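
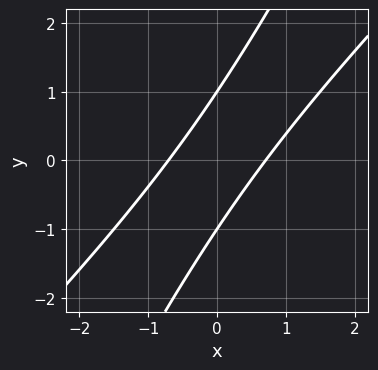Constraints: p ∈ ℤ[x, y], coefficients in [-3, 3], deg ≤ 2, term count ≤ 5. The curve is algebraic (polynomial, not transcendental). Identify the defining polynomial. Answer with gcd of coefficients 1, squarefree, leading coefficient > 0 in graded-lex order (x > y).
2*x^2 - 3*x*y + y^2 - 1

First, degree: a generic line meets the curve in up to 2 points, so deg p = 2.
Next, from the visible intercepts: the y-axis gridline crossings are at y ∈ {-1, 1}.
Finally, the integer polynomial consistent with all of this is the stated p.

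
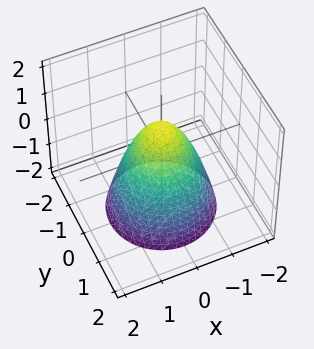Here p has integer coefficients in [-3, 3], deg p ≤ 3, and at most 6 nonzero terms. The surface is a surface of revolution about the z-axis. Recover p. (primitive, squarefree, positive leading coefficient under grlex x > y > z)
3*x^2 + 3*y^2 + 2*z - 2

1. The degree is 2 — no degree-1 surface has this shape.
2. By symmetry, the surface is invariant under rotation about z: p = q(x² + y², z).
3. Against the integer gridlines: it meets the z-axis at z = 1 (among the integer gridlines); a circular section at z = 0 has radius between 0 and 1.
4. These observations pin down the coefficients.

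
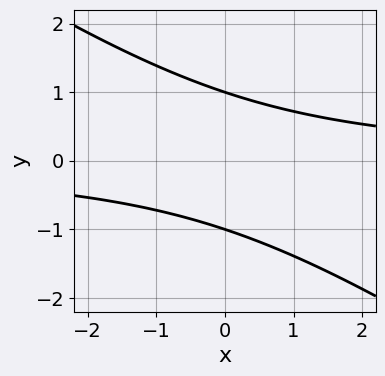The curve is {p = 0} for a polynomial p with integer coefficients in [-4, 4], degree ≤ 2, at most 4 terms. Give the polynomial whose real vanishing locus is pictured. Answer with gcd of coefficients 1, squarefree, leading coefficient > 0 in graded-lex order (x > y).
2*x*y + 3*y^2 - 3

1. Degree: a generic line meets the curve in up to 2 points, so deg p = 2.
2. From the axis intercepts and sections: no x-intercept at any integer in the box; the y-axis gridline crossings are at y ∈ {-1, 1}.
3. Matching integer coefficients to the picture gives p.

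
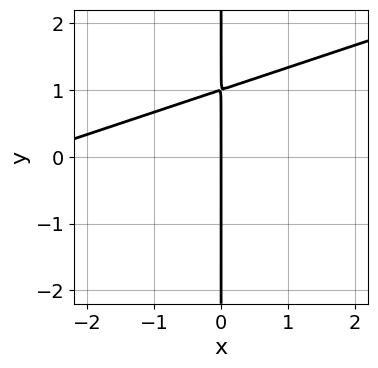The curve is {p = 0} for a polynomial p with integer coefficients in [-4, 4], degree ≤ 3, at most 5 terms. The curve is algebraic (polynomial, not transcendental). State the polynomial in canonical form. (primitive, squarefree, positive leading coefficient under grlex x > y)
x^2 - 3*x*y + 3*x

First, deg p = 2. The shape is more complex than any degree-1 curve.
Then, from the visible intercepts: one x-axis crossing is at x = 0; every point of the y-axis in the box is on the curve.
Finally, matching integer coefficients to the picture gives p.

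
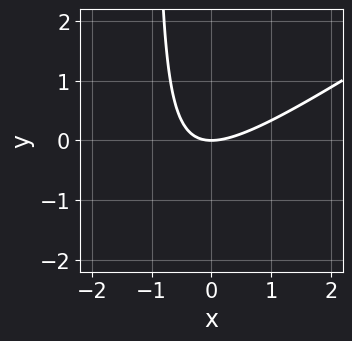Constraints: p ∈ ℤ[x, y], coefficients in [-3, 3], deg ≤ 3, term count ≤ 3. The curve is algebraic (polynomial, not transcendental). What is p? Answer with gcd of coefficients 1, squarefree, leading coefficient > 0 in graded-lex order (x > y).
2*x^2 - 3*x*y - 3*y

First, degree: no degree-1 curve has this shape, so deg p = 2.
Next, observable constraints: one x-axis crossing is at x = 0; it meets the y-axis at y = 0 (among the integer gridlines).
Finally, assembling these constraints gives the stated polynomial.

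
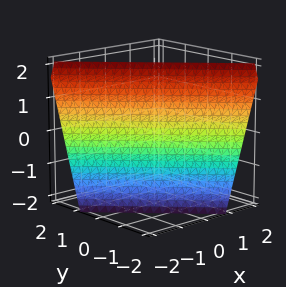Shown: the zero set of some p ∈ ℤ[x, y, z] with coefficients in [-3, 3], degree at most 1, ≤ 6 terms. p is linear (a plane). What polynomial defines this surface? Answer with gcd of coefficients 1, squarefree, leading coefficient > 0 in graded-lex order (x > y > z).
(a) The degree is 1 — the surface is flat (a plane).
(b) Checking where it meets the axes: it crosses the z-axis at the gridline z = 2.
(c) Fitting integer coefficients to these (and the overall shape) gives p.

3*x + 3*y - z + 2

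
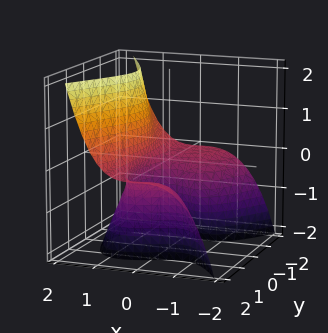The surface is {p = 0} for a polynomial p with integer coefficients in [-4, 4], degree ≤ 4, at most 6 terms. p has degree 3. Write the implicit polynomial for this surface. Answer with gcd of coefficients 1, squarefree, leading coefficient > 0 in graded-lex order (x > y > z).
3*x^3 - 2*y^2*z + 2*x*z - z^2 - 1

The degree is 3 — the shape is more complex than any degree-2 surface.
From the axis intercepts and sections: the surface avoids every integer y-axis point in the box; it misses every integer gridline on the z-axis.
These observations pin down the coefficients.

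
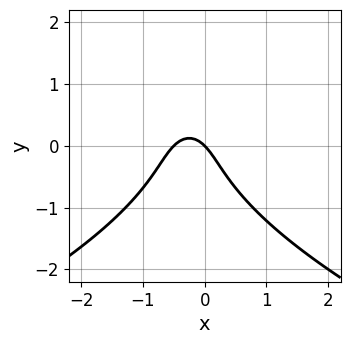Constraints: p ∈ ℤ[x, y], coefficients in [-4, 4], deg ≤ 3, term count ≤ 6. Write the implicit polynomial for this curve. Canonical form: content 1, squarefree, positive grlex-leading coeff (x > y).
1. Degree: no degree-2 curve has this shape, so deg p = 3.
2. Checking where it meets the axes: it meets the x-axis at x = 0 (among the integer gridlines); it crosses the y-axis at the gridline y = 0.
3. Fitting integer coefficients to these (and the overall shape) gives p.

y^3 + 2*x^2 + x + y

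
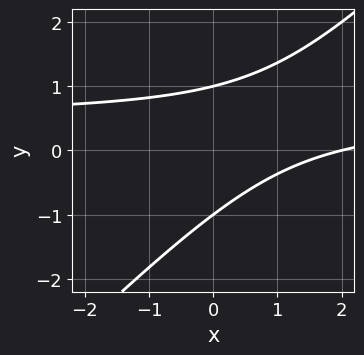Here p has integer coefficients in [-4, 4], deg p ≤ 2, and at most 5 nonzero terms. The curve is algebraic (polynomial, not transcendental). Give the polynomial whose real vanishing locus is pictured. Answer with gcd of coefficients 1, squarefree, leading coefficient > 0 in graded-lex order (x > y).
2*x*y - 2*y^2 - x + 2

First, deg p = 2.
Then, from the axis intercepts and sections: among the integer gridlines, it crosses the y-axis at y ∈ {-1, 1}; it meets the x-axis at x = 2 (among the integer gridlines).
Finally, these observations pin down the coefficients.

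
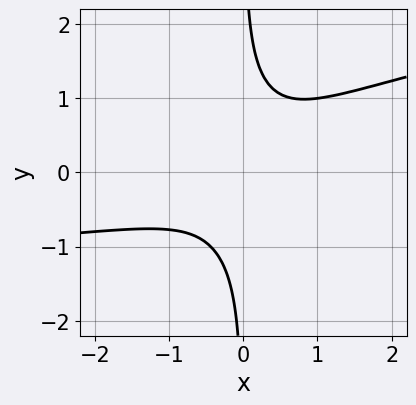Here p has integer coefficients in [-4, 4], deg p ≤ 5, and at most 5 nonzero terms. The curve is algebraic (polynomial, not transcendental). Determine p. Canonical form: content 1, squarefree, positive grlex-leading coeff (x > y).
2*x*y^3 - x^2*y - 2*x^2 + 3*x*y - 2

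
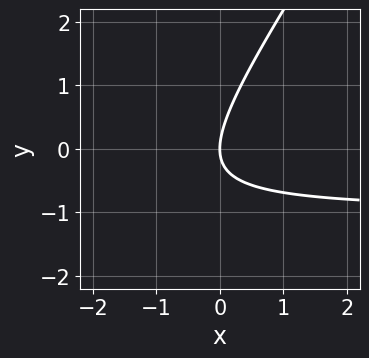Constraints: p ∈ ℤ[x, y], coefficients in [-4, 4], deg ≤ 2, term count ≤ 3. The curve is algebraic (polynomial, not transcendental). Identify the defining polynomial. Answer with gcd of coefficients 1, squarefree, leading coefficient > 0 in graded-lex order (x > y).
3*x*y - 2*y^2 + 3*x

(a) deg p = 2.
(b) Against the integer gridlines: one y-axis crossing is at y = 0; it meets the x-axis at x = 0 (among the integer gridlines).
(c) The integer polynomial consistent with all of this is the stated p.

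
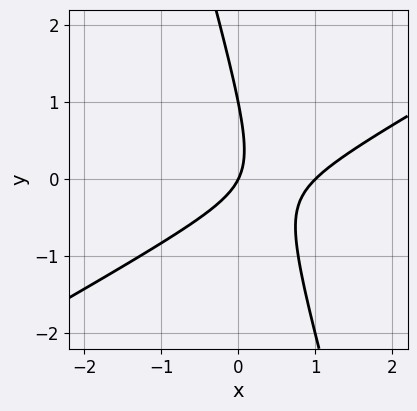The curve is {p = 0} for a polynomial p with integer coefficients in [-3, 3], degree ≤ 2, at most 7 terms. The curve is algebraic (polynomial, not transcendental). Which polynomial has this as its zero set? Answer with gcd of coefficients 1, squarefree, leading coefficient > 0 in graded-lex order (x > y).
Degree: the shape is more complex than any degree-1 curve, so deg p = 2.
Reading off the gridlines: the y-axis gridline crossings are at y ∈ {0, 1}; the x-axis gridline crossings are at x ∈ {0, 1}.
The integer polynomial consistent with all of this is the stated p.

2*x^2 - 3*x*y - y^2 - 2*x + y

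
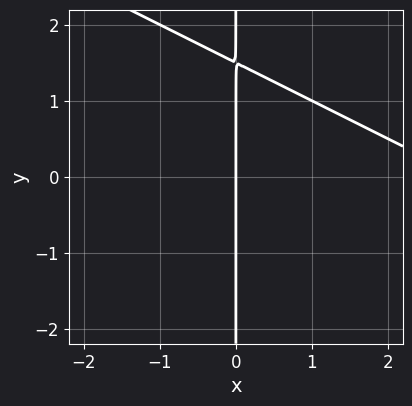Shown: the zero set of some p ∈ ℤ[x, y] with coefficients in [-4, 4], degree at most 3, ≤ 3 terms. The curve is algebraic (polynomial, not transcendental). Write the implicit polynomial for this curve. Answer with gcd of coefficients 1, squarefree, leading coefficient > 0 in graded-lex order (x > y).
(a) deg p = 2. The shape is more complex than any degree-1 curve.
(b) Reading off the gridlines: it crosses the x-axis at the gridline x = 0; the visible y-axis segment lies entirely on the curve.
(c) Together with the visible shape, these determine p as stated.

x^2 + 2*x*y - 3*x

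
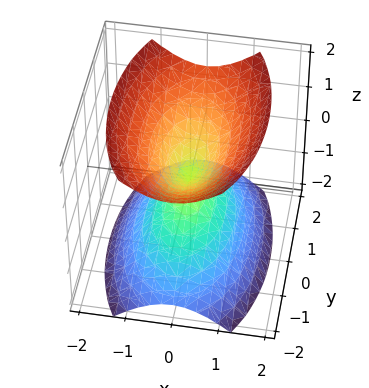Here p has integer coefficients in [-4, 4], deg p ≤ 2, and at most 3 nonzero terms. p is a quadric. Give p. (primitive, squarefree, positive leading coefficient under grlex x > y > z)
1. There are 2 components.
2. The degree is 2 — a double cone through the origin; a quadric.
3. Symmetries: it's symmetric under z → −z, forcing even powers of z; the x ↦ −x reflection is a symmetry, so x appears only in even powers; the y ↦ −y reflection is a symmetry, so y appears only in even powers.
4. Observable constraints: it crosses the z-axis at the gridline z = 0; it crosses the x-axis at the gridline x = 0; it meets the y-axis at y = 0 (among the integer gridlines).
5. The integer polynomial consistent with all of this is the stated p.

3*x^2 + y^2 - 2*z^2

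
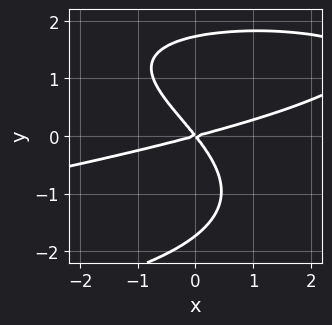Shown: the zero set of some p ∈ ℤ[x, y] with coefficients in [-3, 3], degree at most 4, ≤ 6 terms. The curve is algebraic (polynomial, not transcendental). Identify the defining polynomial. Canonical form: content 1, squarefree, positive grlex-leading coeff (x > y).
y^4 + x*y^2 + x^2 - 3*x*y - 3*y^2

First, deg p = 4. A generic line meets the curve in up to 4 points.
Then, observable constraints: it meets the x-axis at x = 0 (among the integer gridlines); it crosses the y-axis at the gridline y = 0.
Finally, matching integer coefficients to the picture gives p.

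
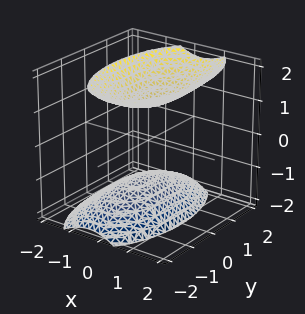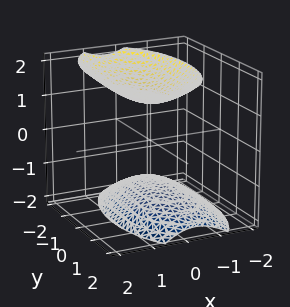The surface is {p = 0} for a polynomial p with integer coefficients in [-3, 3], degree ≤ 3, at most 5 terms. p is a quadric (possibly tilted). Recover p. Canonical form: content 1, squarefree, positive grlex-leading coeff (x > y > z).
First, the picture has 2 separate pieces. Treating them together as one polynomial.
Next, deg p = 2. A generic line meets the surface in up to 2 points.
Then, reading off the gridlines: it misses every integer gridline on the y-axis; it misses every integer gridline on the x-axis.
Finally, solving for integer coefficients yields p as stated.

3*x^2 - x*z + y^2 - 2*z^2 + 3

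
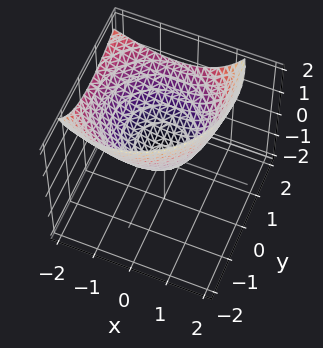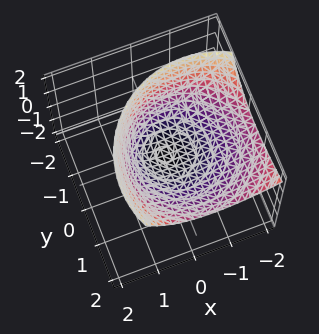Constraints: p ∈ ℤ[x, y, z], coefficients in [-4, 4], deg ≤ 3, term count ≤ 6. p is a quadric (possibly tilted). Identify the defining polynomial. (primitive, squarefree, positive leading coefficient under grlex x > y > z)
x^2 + x*z + y^2 - y*z - 2*z

(a) The degree is 2 — no degree-1 surface has this shape.
(b) Reading off the gridlines: it meets the z-axis at z = 0 (among the integer gridlines); it meets the x-axis at x = 0 (among the integer gridlines); it crosses the y-axis at the gridline y = 0.
(c) These observations pin down the coefficients.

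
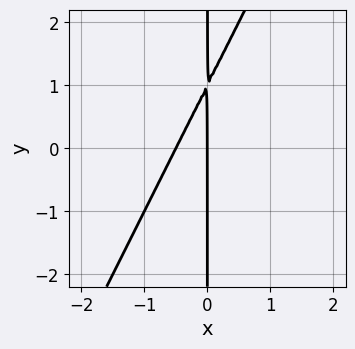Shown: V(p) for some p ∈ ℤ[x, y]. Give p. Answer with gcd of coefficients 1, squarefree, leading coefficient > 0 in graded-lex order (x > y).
1. Degree: no degree-1 curve has this shape, so deg p = 2.
2. From the axis intercepts and sections: the visible y-axis segment lies entirely on the curve; it meets the x-axis at x = 0 (among the integer gridlines).
3. Putting this together gives p.

2*x^2 - x*y + x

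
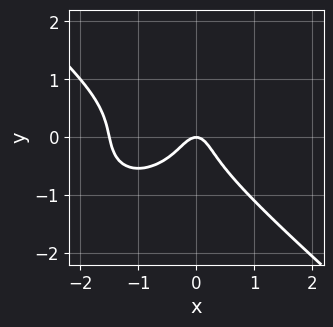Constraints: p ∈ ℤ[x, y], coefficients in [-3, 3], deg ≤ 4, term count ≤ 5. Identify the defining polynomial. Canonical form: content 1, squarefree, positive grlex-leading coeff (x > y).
(a) deg p = 3.
(b) Against the integer gridlines: it crosses the y-axis at the gridline y = 0; it crosses the x-axis at the gridline x = 0.
(c) Solving for integer coefficients yields p as stated.

2*x^3 + 3*y^3 + 3*x^2 + y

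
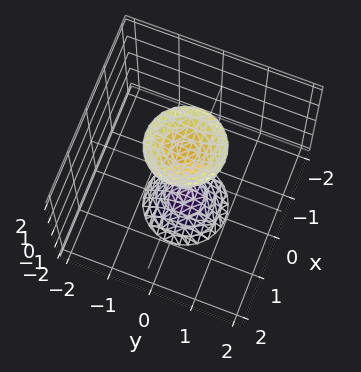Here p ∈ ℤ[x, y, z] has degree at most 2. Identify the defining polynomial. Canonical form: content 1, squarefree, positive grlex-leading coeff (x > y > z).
1. The picture has 2 separate pieces. They look like related sheets of one shape, so recover p as a whole.
2. deg p = 2. The shape is more complex than any degree-1 surface.
3. Symmetry: the z-axis is an axis of rotation, so x and y enter only as x² + y².
4. Against the integer gridlines: the surface avoids every integer y-axis point in the box; a circular section at z = -2 has radius between 0 and 1.
5. Matching integer coefficients to the picture gives p.

3*x^2 + 3*y^2 - z^2 + 2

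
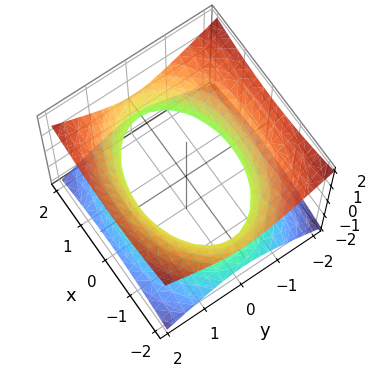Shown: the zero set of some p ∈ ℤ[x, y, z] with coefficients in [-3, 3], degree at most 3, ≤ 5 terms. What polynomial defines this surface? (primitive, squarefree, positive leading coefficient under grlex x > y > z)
1. Degree: an hourglass — one-sheet hyperboloid; a quadric, so deg p = 2.
2. Symmetries: it's symmetric under x → −x, forcing even powers of x; mirror symmetry y ↦ −y ⇒ only even powers of y; the z ↦ −z reflection is a symmetry, so z appears only in even powers.
3. Observable constraints: the surface avoids every integer z-axis point in the box.
4. Matching integer coefficients to the picture gives p.

x^2 + 2*y^2 - 3*z^2 - 3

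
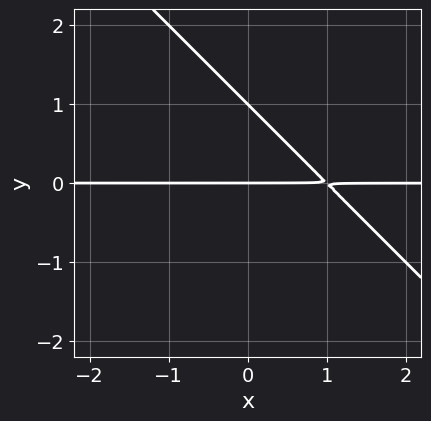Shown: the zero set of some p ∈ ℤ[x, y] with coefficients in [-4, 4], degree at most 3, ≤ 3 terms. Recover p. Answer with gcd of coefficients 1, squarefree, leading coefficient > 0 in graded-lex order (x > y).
x*y + y^2 - y

First, deg p = 2. No degree-1 curve has this shape.
Next, from the visible intercepts: the y-axis gridline crossings are at y ∈ {0, 1}; the visible x-axis segment lies entirely on the curve.
Finally, these observations pin down the coefficients.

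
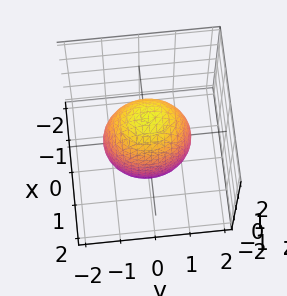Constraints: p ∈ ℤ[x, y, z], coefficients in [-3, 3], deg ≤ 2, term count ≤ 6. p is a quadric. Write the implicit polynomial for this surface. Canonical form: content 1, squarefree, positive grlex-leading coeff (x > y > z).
3*x^2 + 2*y^2 + z^2 - 3

1. deg p = 2. A closed, bounded, convex surface; a quadric.
2. Symmetries: mirror symmetry y ↦ −y ⇒ only even powers of y; mirror symmetry z ↦ −z ⇒ only even powers of z; mirror symmetry x ↦ −x ⇒ only even powers of x.
3. From the visible intercepts: among the integer gridlines, it crosses the x-axis at x ∈ {-1, 1}.
4. These observations pin down the coefficients.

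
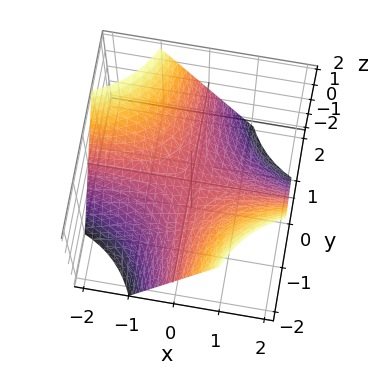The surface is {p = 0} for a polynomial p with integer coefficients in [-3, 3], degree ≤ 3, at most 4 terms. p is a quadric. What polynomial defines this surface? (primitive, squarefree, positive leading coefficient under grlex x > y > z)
x*y + z

deg p = 2.
Observable constraints: every point of the y-axis in the box is on the surface; one z-axis crossing is at z = 0.
Fitting integer coefficients to these (and the overall shape) gives p.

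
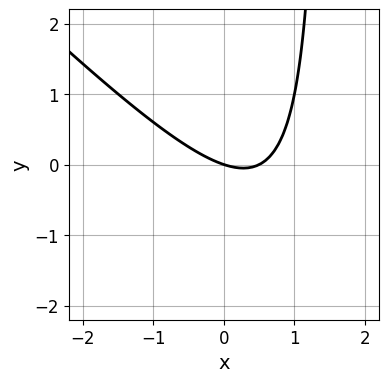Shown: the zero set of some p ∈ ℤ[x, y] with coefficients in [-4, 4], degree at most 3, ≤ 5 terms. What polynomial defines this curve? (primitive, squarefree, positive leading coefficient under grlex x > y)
1. deg p = 2.
2. Observable constraints: one x-axis crossing is at x = 0; it crosses the y-axis at the gridline y = 0.
3. Solving for integer coefficients yields p as stated.

2*x^2 + 2*x*y - x - 3*y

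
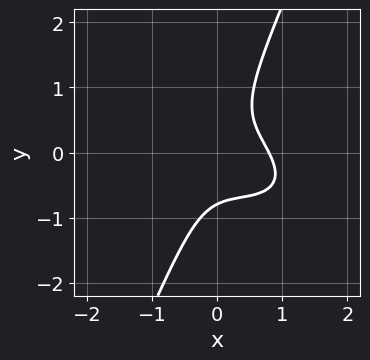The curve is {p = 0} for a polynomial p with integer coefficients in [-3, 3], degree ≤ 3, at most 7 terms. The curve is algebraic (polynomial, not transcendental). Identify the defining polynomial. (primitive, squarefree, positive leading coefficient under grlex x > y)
First, deg p = 3. No degree-2 curve has this shape.
Finally, putting this together gives p.

2*x^3 + 3*x^2*y + 3*x*y^2 - 2*y^3 - 1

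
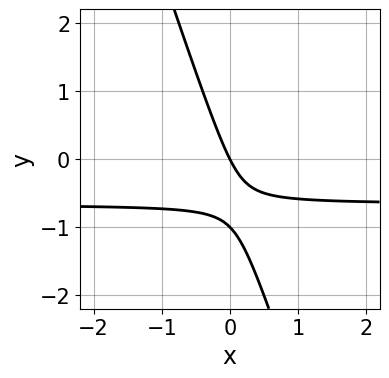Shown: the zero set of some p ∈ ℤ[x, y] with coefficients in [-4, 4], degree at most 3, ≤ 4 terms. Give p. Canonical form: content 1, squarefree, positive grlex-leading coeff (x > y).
3*x*y + y^2 + 2*x + y

First, degree: no degree-1 curve has this shape, so deg p = 2.
Then, observable constraints: one x-axis crossing is at x = 0; the y-axis gridline crossings are at y ∈ {-1, 0}.
Finally, together with the visible shape, these determine p as stated.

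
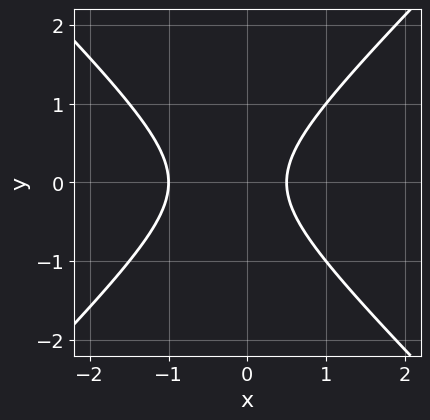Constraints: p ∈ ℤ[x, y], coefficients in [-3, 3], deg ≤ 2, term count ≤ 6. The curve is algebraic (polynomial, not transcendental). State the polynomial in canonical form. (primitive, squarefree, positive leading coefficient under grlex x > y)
2*x^2 - 2*y^2 + x - 1

(a) The degree is 2 — a generic line meets the curve in up to 2 points.
(b) Symmetries: mirror symmetry y ↦ −y ⇒ only even powers of y.
(c) From the axis intercepts and sections: no y-intercept at any integer in the box; one x-axis crossing is at x = -1.
(d) Fitting integer coefficients to these (and the overall shape) gives p.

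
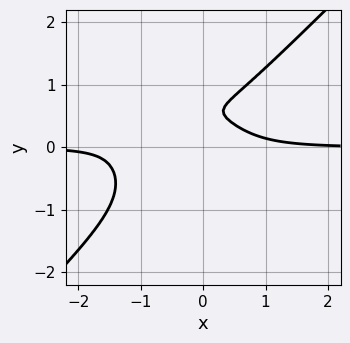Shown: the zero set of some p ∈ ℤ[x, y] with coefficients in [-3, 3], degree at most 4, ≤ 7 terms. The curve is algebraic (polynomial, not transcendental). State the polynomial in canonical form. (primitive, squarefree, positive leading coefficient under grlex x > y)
3*x^3*y - 3*y^4 + 2*x^2*y + 2*y - 1

First, deg p = 4. No degree-3 curve has this shape.
Next, against the integer gridlines: no x-intercept at any integer in the box; it misses every integer gridline on the y-axis.
Finally, the integer polynomial consistent with all of this is the stated p.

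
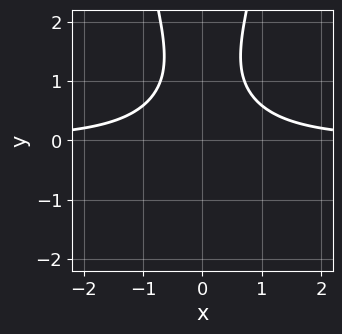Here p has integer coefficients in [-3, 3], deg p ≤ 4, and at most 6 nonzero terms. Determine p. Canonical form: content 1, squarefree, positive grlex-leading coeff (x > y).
(a) The degree is 3 — the shape is more complex than any degree-2 curve.
(b) Symmetries: the x ↦ −x reflection is a symmetry, so x appears only in even powers.
(c) Observable constraints: the curve avoids every integer y-axis point in the box; no x-intercept at any integer in the box.
(d) Putting this together gives p.

2*x^2*y - y^2 + 2*y - 2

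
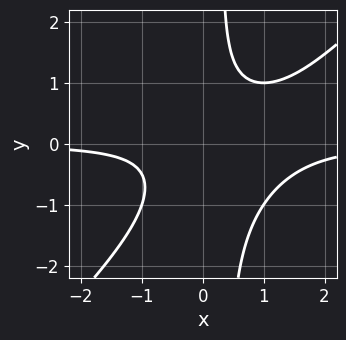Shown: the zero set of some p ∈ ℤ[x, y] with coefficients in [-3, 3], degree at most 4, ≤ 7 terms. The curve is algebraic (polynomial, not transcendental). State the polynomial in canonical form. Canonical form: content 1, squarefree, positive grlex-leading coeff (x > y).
1. Degree: the shape is more complex than any degree-2 curve, so deg p = 3.
2. From the axis intercepts and sections: it misses every integer gridline on the x-axis; the curve avoids every integer y-axis point in the box.
3. These observations pin down the coefficients.

3*x^2*y - 3*x*y^2 - 3*x*y + y^2 + 2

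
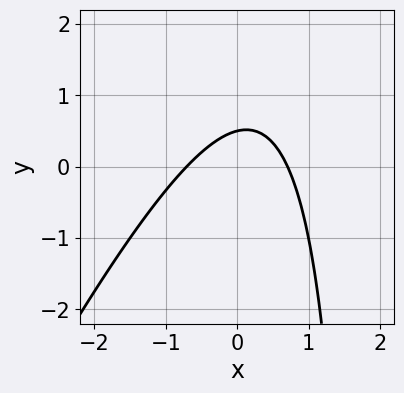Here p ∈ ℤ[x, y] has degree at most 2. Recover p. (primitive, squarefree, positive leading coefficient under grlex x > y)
2*x^2 - x*y + 2*y - 1

The degree is 2 — the shape is more complex than any degree-1 curve.
Solving for integer coefficients yields p as stated.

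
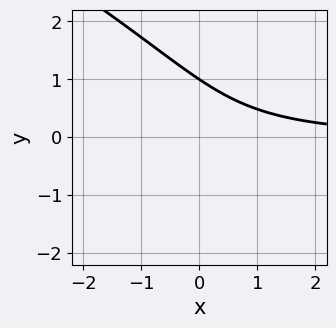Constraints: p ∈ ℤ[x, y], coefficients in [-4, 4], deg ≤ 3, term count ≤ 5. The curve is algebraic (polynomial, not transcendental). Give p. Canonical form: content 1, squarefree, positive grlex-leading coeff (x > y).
x^2*y + 3*x*y^2 + 3*y^3 + 3*x*y - 3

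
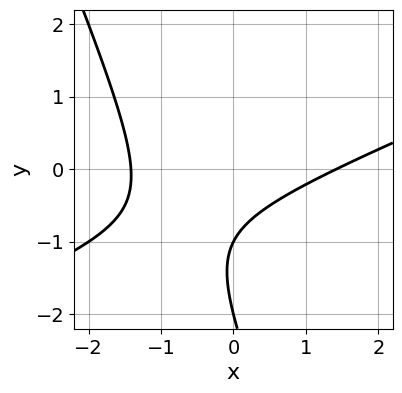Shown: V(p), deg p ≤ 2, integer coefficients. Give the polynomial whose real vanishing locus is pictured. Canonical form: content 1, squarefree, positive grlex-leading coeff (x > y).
x^2 - 2*x*y - y^2 - 3*y - 2

(a) Degree: the shape is more complex than any degree-1 curve, so deg p = 2.
(b) Reading off the gridlines: the y-axis gridline crossings are at y ∈ {-2, -1}.
(c) The integer polynomial consistent with all of this is the stated p.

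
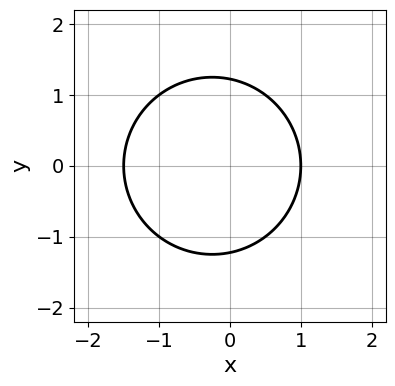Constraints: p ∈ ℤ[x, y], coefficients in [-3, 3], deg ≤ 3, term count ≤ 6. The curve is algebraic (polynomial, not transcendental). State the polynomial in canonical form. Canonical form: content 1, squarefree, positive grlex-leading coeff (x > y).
deg p = 2.
Symmetries: mirror symmetry y ↦ −y ⇒ only even powers of y.
Against the integer gridlines: it crosses the x-axis at the gridline x = 1.
Together with the visible shape, these determine p as stated.

2*x^2 + 2*y^2 + x - 3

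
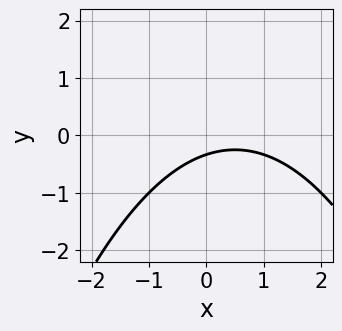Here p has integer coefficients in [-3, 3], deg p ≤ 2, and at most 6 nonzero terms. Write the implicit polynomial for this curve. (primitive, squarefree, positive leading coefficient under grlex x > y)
deg p = 2. No degree-1 curve has this shape.
From the visible intercepts: the curve avoids every integer x-axis point in the box.
Solving for integer coefficients yields p as stated.

x^2 - x + 3*y + 1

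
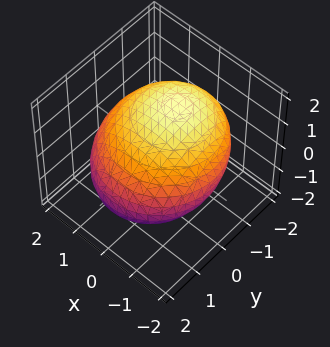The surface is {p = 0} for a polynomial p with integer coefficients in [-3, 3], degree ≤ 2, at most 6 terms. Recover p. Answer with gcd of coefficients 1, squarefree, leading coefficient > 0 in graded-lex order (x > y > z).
Degree: no degree-1 surface has this shape, so deg p = 2.
The integer polynomial consistent with all of this is the stated p.

x^2 + y^2 + y*z + 2*z^2 - 3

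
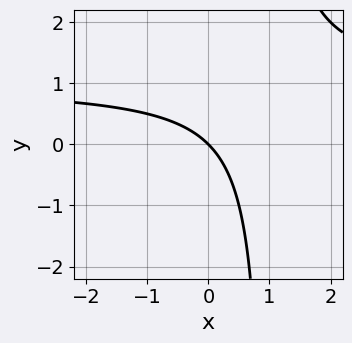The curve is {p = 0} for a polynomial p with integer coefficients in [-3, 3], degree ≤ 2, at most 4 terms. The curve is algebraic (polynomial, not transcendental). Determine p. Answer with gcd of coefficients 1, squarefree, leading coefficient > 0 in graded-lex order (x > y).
x*y - x - y

1. The degree is 2 — a generic line meets the curve in up to 2 points.
2. Reading off the gridlines: it meets the y-axis at y = 0 (among the integer gridlines); it crosses the x-axis at the gridline x = 0.
3. Solving for integer coefficients yields p as stated.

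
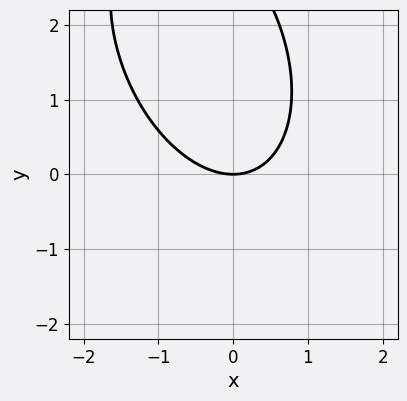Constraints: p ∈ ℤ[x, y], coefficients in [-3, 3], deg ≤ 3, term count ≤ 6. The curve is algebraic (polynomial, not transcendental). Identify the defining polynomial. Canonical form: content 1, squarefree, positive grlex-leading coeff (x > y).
2*x^2 + x*y + y^2 - 3*y

deg p = 2. The shape is more complex than any degree-1 curve.
From the axis intercepts and sections: it crosses the y-axis at the gridline y = 0; one x-axis crossing is at x = 0.
These observations pin down the coefficients.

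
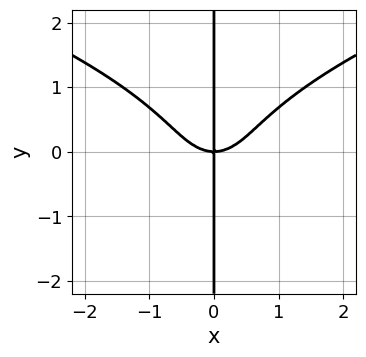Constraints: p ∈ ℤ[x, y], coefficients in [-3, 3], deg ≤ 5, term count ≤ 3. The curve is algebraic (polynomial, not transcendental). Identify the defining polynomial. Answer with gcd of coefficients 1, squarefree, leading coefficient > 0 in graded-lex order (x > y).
x*y^3 - x^3 + x*y

1. The degree is 4 — no degree-3 curve has this shape.
2. Observable constraints: the visible y-axis segment lies entirely on the curve; it meets the x-axis at x = 0 (among the integer gridlines).
3. Together with the visible shape, these determine p as stated.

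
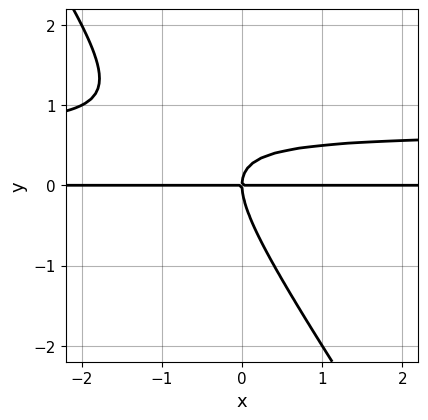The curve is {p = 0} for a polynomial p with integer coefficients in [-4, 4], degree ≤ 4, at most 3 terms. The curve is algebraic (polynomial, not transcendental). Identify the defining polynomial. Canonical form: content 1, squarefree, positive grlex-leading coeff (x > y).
Degree: a generic line meets the curve in up to 3 points, so deg p = 3.
From the axis intercepts and sections: the visible x-axis segment lies entirely on the curve; it meets the y-axis at y = 0 (among the integer gridlines).
Assembling these constraints gives the stated polynomial.

3*x*y^2 + 2*y^3 - 2*x*y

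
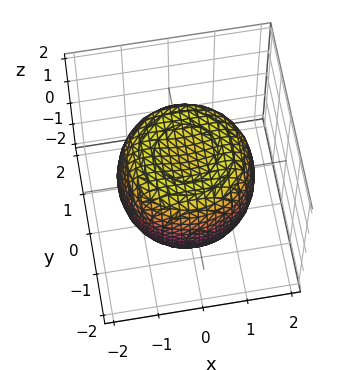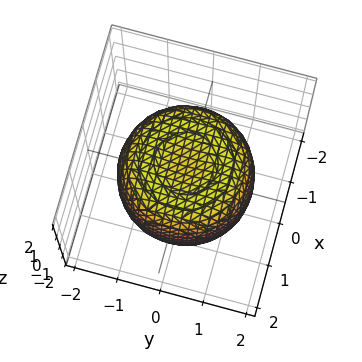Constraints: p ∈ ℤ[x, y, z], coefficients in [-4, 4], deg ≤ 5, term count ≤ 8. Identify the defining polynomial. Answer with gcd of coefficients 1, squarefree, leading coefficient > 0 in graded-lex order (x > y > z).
2*x^4 + 4*x^2*y^2 + 2*y^4 - 3*x^2 - 3*y^2 + 3*z^2 - 3

(a) Degree: no degree-3 surface has this shape, so deg p = 4.
(b) Symmetries: the z-axis is an axis of rotation, so x and y enter only as x² + y².
(c) From the axis intercepts and sections: a circular section at z = -1 has radius between 1 and 2; among the integer gridlines, it crosses the z-axis at z ∈ {-1, 1}.
(d) These observations pin down the coefficients.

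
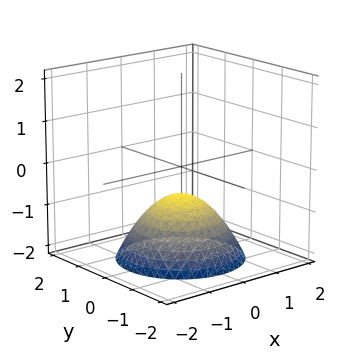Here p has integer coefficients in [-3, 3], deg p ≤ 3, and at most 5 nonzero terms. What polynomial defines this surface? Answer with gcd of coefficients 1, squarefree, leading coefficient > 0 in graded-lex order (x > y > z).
deg p = 2.
Symmetry: the surface is invariant under rotation about z: p = q(x² + y², z).
Observable constraints: it misses every integer gridline on the x-axis; the surface avoids every integer y-axis point in the box; a circular section at z = -2 has radius between 1 and 2.
Fitting integer coefficients to these (and the overall shape) gives p.

2*x^2 + 2*y^2 + 3*z + 2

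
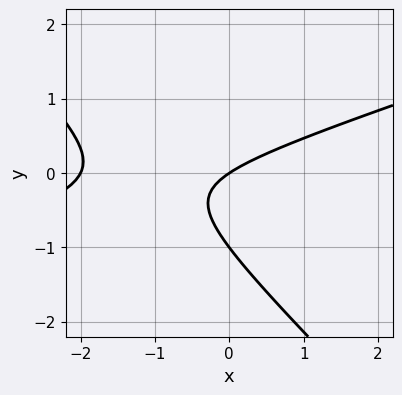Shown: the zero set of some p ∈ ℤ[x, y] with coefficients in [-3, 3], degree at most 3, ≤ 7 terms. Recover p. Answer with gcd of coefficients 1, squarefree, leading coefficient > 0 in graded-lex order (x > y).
Degree: no degree-1 curve has this shape, so deg p = 2.
From the visible intercepts: among the integer gridlines, it crosses the x-axis at x ∈ {-2, 0}; among the integer gridlines, it crosses the y-axis at y ∈ {-1, 0}.
Fitting integer coefficients to these (and the overall shape) gives p.

x^2 - 2*x*y - 3*y^2 + 2*x - 3*y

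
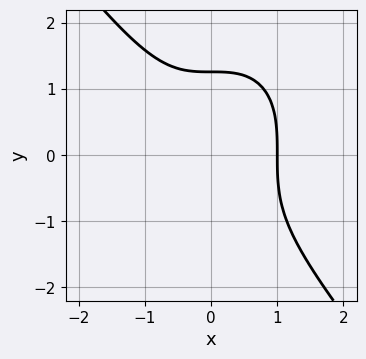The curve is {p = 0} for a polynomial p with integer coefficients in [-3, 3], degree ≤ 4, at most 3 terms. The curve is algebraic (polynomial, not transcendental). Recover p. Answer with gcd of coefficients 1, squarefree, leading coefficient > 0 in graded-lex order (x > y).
2*x^3 + y^3 - 2

(a) The degree is 3 — the shape is more complex than any degree-2 curve.
(b) From the visible intercepts: it meets the x-axis at x = 1 (among the integer gridlines).
(c) Together with the visible shape, these determine p as stated.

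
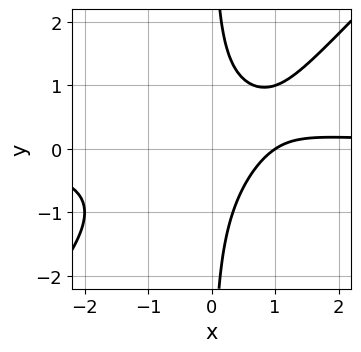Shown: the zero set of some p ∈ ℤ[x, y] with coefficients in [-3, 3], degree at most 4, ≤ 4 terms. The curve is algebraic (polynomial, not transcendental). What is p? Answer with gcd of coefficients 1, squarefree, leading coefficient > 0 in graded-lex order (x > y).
3*x^2*y - 3*x*y^2 - 2*x + 2

Degree: no degree-2 curve has this shape, so deg p = 3.
From the visible intercepts: no y-intercept at any integer in the box; it crosses the x-axis at the gridline x = 1.
These observations pin down the coefficients.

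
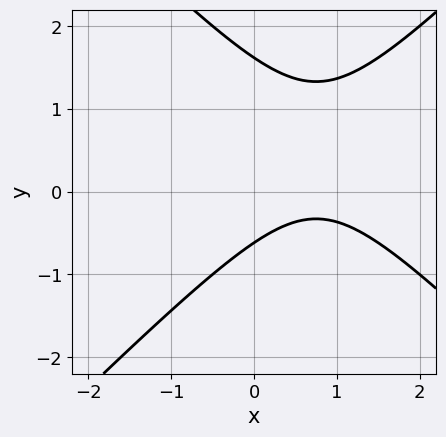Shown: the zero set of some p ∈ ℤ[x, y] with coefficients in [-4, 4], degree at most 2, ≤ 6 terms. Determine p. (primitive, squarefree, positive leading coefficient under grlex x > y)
2*x^2 - 2*y^2 - 3*x + 2*y + 2

(a) deg p = 2.
(b) Against the integer gridlines: the curve avoids every integer x-axis point in the box.
(c) Assembling these constraints gives the stated polynomial.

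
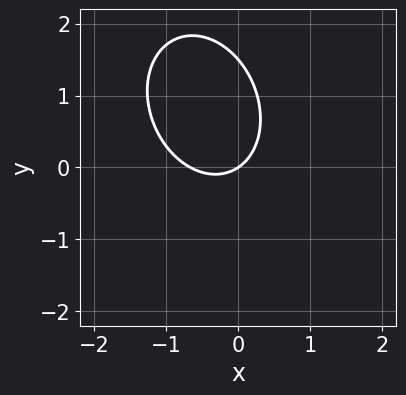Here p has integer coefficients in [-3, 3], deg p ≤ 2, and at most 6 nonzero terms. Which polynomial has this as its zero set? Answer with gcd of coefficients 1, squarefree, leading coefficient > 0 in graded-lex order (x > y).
3*x^2 + x*y + 2*y^2 + 2*x - 3*y

First, the degree is 2 — the shape is more complex than any degree-1 curve.
Next, checking where it meets the axes: it meets the y-axis at y = 0 (among the integer gridlines); it crosses the x-axis at the gridline x = 0.
Finally, these observations pin down the coefficients.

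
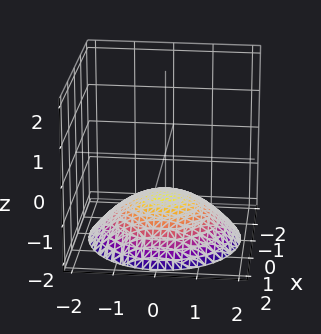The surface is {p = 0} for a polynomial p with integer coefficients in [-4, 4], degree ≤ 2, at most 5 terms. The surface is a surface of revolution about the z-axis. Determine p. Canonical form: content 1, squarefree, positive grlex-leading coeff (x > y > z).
First, degree: the shape is more complex than any degree-1 surface, so deg p = 2.
Next, symmetries: the z-axis is an axis of rotation, so x and y enter only as x² + y².
Next, observable constraints: it misses every integer gridline on the y-axis; it crosses the z-axis at the gridline z = -1; a circular section at z = -2 has radius between 1 and 2.
Finally, putting this together gives p.

x^2 + y^2 + 3*z + 3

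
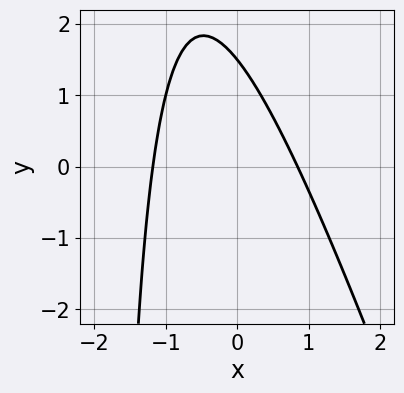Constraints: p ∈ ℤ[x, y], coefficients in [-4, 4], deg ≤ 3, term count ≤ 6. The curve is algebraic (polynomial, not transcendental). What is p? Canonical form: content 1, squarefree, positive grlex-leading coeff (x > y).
The degree is 2 — the shape is more complex than any degree-1 curve.
Putting this together gives p.

3*x^2 + x*y + x + 2*y - 3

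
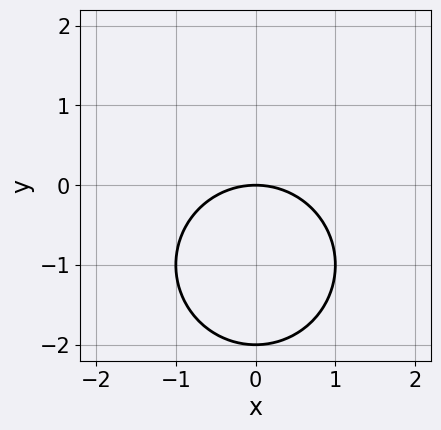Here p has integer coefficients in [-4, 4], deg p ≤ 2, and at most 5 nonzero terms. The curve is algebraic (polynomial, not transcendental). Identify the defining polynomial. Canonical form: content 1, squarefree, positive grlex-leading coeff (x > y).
First, deg p = 2. The shape is more complex than any degree-1 curve.
Then, symmetries: it's symmetric under x → −x, forcing even powers of x.
Next, observable constraints: among the integer gridlines, it crosses the y-axis at y ∈ {-2, 0}; one x-axis crossing is at x = 0.
Finally, assembling these constraints gives the stated polynomial.

x^2 + y^2 + 2*y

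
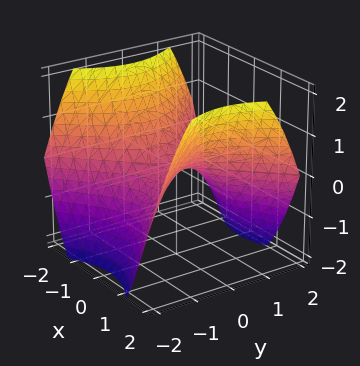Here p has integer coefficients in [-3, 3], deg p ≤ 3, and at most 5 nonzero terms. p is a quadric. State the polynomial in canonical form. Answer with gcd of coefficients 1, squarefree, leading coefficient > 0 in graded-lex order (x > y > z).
2*x^2 - 2*y^2 - 3*z

(a) The degree is 2 — a hyperbolic paraboloid; a quadric.
(b) Symmetries: the y ↦ −y reflection is a symmetry, so y appears only in even powers; the x ↦ −x reflection is a symmetry, so x appears only in even powers.
(c) Checking where it meets the axes: it crosses the x-axis at the gridline x = 0; it crosses the z-axis at the gridline z = 0; one y-axis crossing is at y = 0.
(d) These observations pin down the coefficients.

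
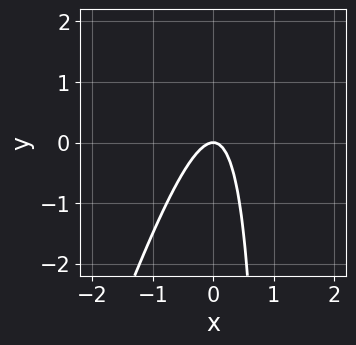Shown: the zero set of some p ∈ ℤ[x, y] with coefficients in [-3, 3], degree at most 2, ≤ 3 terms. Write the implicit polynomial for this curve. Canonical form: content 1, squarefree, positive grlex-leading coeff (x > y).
3*x^2 - x*y + y

deg p = 2. The shape is more complex than any degree-1 curve.
Checking where it meets the axes: it meets the y-axis at y = 0 (among the integer gridlines); it meets the x-axis at x = 0 (among the integer gridlines).
Putting this together gives p.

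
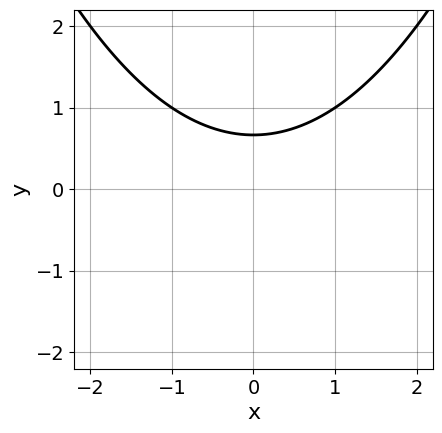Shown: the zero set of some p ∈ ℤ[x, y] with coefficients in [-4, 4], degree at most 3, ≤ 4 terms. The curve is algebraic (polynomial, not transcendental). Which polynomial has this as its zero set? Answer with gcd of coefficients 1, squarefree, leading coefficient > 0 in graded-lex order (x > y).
x^2 - 3*y + 2

First, degree: no degree-1 curve has this shape, so deg p = 2.
Then, symmetries: the x ↦ −x reflection is a symmetry, so x appears only in even powers.
Then, reading off the gridlines: it misses every integer gridline on the x-axis.
Finally, fitting integer coefficients to these (and the overall shape) gives p.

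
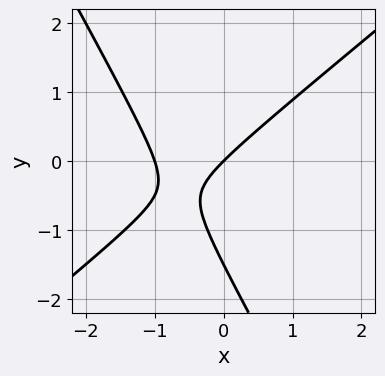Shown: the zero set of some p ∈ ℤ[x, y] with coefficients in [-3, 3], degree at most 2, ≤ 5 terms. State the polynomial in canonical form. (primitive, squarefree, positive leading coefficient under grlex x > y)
1. deg p = 2. The shape is more complex than any degree-1 curve.
2. From the visible intercepts: among the integer gridlines, it crosses the x-axis at x ∈ {-1, 0}; it crosses the y-axis at the gridline y = 0.
3. Matching integer coefficients to the picture gives p.

3*x^2 - 2*x*y - 2*y^2 + 3*x - 3*y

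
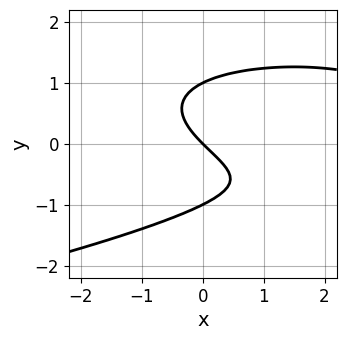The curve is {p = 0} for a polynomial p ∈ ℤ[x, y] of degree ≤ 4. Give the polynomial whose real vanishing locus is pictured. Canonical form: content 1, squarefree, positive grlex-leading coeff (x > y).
3*y^3 + x^2 - 3*x - 3*y

First, deg p = 3.
Next, observable constraints: among the integer gridlines, it crosses the y-axis at y ∈ {-1, 0, 1}; it meets the x-axis at x = 0 (among the integer gridlines).
Finally, fitting integer coefficients to these (and the overall shape) gives p.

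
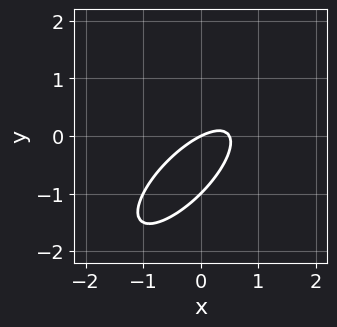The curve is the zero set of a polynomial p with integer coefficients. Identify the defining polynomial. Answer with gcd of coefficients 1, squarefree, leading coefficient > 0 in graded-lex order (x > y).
2*x^2 - 3*x*y + 2*y^2 - x + 2*y

First, the degree is 2 — no degree-1 curve has this shape.
Next, from the visible intercepts: the y-axis gridline crossings are at y ∈ {-1, 0}; one x-axis crossing is at x = 0.
Finally, solving for integer coefficients yields p as stated.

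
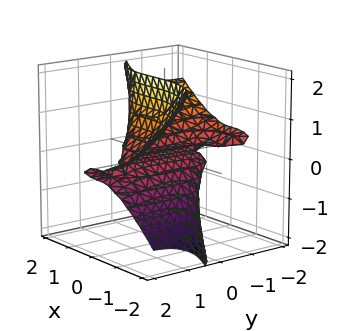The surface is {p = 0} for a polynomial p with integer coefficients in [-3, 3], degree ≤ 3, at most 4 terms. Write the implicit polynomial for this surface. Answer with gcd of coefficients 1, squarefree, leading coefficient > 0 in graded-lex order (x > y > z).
(a) Degree: a generic line meets the surface in up to 3 points, so deg p = 3.
(b) Reading off the gridlines: it crosses the x-axis at the gridline x = 0; every point of the y-axis in the box is on the surface.
(c) Assembling these constraints gives the stated polynomial.

x^3 + y^2*z + 3*y*z^2 - 2*z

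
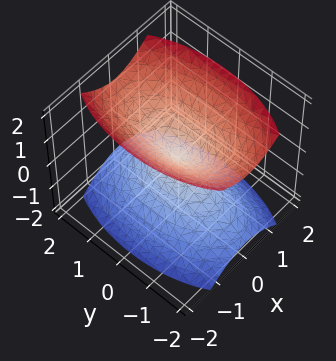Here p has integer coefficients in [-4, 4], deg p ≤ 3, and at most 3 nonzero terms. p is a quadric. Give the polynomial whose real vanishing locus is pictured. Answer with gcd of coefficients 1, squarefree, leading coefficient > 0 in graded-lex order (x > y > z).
The picture has 2 separate pieces. Treating them together as one polynomial.
deg p = 2. Two nappes meeting at a single point; a quadric.
Symmetries: mirror symmetry z ↦ −z ⇒ only even powers of z; the x ↦ −x reflection is a symmetry, so x appears only in even powers; the y ↦ −y reflection is a symmetry, so y appears only in even powers.
Observable constraints: one y-axis crossing is at y = 0; it crosses the z-axis at the gridline z = 0; it crosses the x-axis at the gridline x = 0.
Matching integer coefficients to the picture gives p.

3*x^2 + y^2 - 2*z^2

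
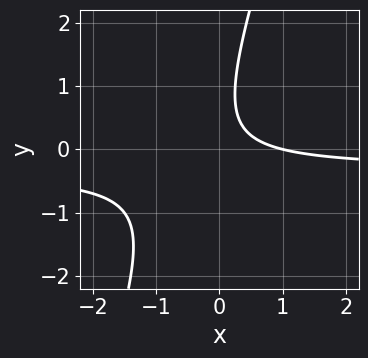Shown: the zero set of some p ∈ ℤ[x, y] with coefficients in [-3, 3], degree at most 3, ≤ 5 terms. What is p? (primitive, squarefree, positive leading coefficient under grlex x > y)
(a) The degree is 2 — a generic line meets the curve in up to 2 points.
(b) Checking where it meets the axes: it crosses the x-axis at the gridline x = 1; the curve avoids every integer y-axis point in the box.
(c) Solving for integer coefficients yields p as stated.

3*x*y - y^2 + x + y - 1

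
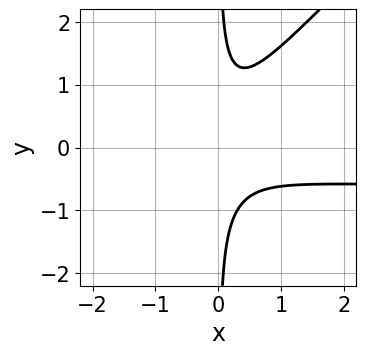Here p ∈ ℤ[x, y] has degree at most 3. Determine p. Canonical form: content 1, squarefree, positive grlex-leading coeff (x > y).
3*x^2*y - 3*x*y^2 + 2*x^2 + 1

1. The degree is 3 — a generic line meets the curve in up to 3 points.
2. Reading off the gridlines: the curve avoids every integer x-axis point in the box; it misses every integer gridline on the y-axis.
3. Fitting integer coefficients to these (and the overall shape) gives p.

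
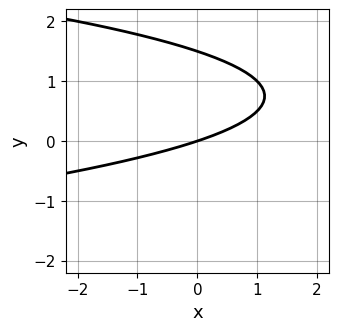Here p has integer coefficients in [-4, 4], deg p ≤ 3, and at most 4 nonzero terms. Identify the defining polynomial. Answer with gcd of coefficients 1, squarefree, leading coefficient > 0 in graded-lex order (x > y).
2*y^2 + x - 3*y

Degree: the shape is more complex than any degree-1 curve, so deg p = 2.
Checking where it meets the axes: it meets the y-axis at y = 0 (among the integer gridlines); one x-axis crossing is at x = 0.
Fitting integer coefficients to these (and the overall shape) gives p.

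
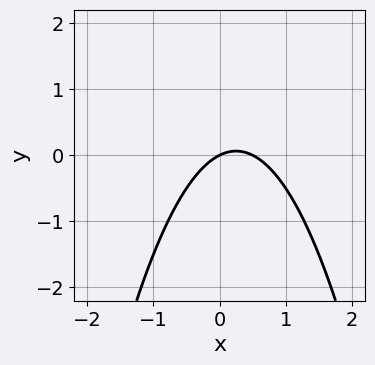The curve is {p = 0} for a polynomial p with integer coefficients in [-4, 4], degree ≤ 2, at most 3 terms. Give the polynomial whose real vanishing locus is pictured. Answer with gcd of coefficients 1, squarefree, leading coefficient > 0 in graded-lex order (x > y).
1. The degree is 2 — no degree-1 curve has this shape.
2. Reading off the gridlines: it crosses the y-axis at the gridline y = 0; one x-axis crossing is at x = 0.
3. Fitting integer coefficients to these (and the overall shape) gives p.

2*x^2 - x + 2*y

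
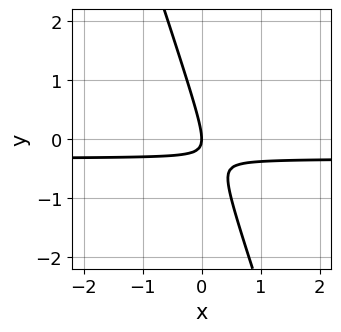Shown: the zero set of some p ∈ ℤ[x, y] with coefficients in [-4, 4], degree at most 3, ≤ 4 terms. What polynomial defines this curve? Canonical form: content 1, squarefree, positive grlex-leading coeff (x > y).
3*x*y + y^2 + x

First, deg p = 2. No degree-1 curve has this shape.
Next, checking where it meets the axes: it crosses the y-axis at the gridline y = 0; it meets the x-axis at x = 0 (among the integer gridlines).
Finally, fitting integer coefficients to these (and the overall shape) gives p.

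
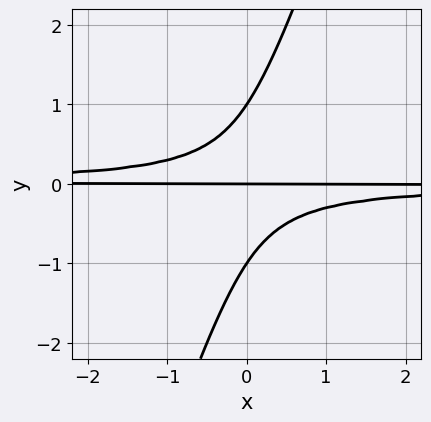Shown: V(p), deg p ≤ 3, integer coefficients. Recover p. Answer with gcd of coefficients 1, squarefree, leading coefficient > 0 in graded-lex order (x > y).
1. Degree: no degree-2 curve has this shape, so deg p = 3.
2. From the axis intercepts and sections: among the integer gridlines, it crosses the y-axis at y ∈ {-1, 0, 1}; every point of the x-axis in the box is on the curve.
3. Assembling these constraints gives the stated polynomial.

3*x*y^2 - y^3 + y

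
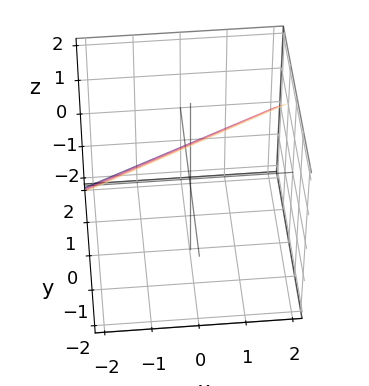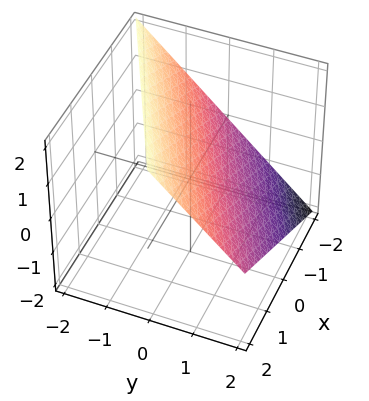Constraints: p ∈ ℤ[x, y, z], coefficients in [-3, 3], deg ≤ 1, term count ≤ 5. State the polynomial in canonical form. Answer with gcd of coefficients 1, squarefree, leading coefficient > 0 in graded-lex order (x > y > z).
x - 2*y - 2*z + 2

(a) Degree: every cross-section is a straight line — this is a plane, so deg p = 1.
(b) Against the integer gridlines: it meets the z-axis at z = 1 (among the integer gridlines); one x-axis crossing is at x = -2; one y-axis crossing is at y = 1.
(c) Fitting integer coefficients to these (and the overall shape) gives p.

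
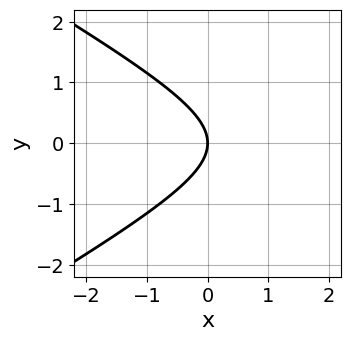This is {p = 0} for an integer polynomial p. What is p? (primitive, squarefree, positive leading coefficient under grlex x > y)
x^2 - 3*y^2 - 3*x

1. Degree: the shape is more complex than any degree-1 curve, so deg p = 2.
2. Symmetries: the y ↦ −y reflection is a symmetry, so y appears only in even powers.
3. From the visible intercepts: it meets the y-axis at y = 0 (among the integer gridlines); it meets the x-axis at x = 0 (among the integer gridlines).
4. Together with the visible shape, these determine p as stated.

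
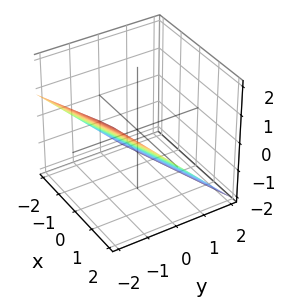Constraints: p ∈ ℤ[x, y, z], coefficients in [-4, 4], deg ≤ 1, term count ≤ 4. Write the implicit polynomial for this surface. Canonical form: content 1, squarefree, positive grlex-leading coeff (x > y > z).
x - 3*y - 3*z - 2

1. deg p = 1. The surface is flat (a plane).
2. From the axis intercepts and sections: one x-axis crossing is at x = 2.
3. Putting this together gives p.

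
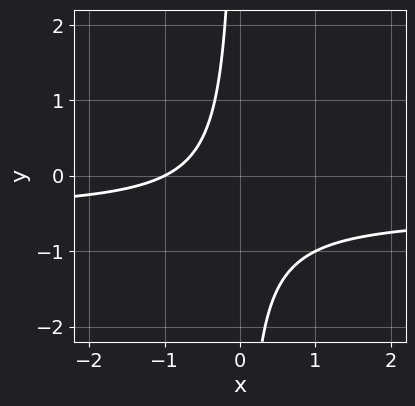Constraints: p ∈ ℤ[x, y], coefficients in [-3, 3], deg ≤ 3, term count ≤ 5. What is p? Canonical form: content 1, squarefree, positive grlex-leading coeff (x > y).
(a) deg p = 2. The shape is more complex than any degree-1 curve.
(b) Checking where it meets the axes: it crosses the x-axis at the gridline x = -1; it misses every integer gridline on the y-axis.
(c) Putting this together gives p.

2*x*y + x + 1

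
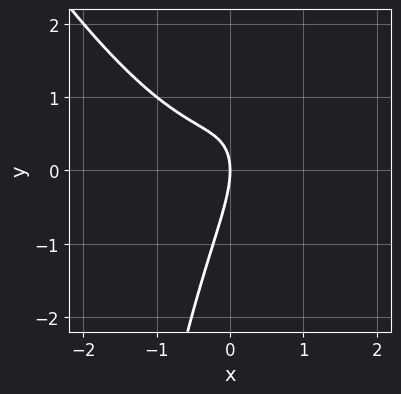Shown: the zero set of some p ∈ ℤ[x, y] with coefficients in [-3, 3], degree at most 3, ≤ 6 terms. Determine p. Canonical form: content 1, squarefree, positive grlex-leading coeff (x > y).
(a) deg p = 3.
(b) From the visible intercepts: it crosses the x-axis at the gridline x = 0; it crosses the y-axis at the gridline y = 0.
(c) The integer polynomial consistent with all of this is the stated p.

2*x^3 + x^2*y - 2*x*y + y^2 + 2*x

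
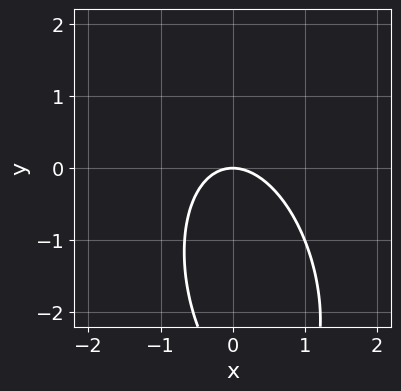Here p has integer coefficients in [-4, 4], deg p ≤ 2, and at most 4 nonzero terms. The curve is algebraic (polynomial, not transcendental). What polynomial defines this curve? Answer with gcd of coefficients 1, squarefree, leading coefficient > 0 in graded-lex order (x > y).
3*x^2 + x*y + y^2 + 3*y

1. Degree: the shape is more complex than any degree-1 curve, so deg p = 2.
2. Reading off the gridlines: it meets the x-axis at x = 0 (among the integer gridlines); it meets the y-axis at y = 0 (among the integer gridlines).
3. Assembling these constraints gives the stated polynomial.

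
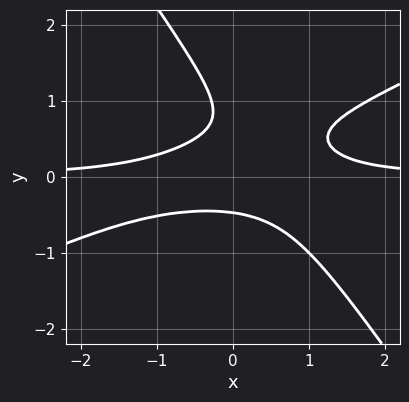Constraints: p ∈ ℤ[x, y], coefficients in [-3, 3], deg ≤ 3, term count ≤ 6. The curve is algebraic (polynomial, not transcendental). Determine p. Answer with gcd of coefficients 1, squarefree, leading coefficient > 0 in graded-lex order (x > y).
2*x^2*y - 3*x*y^2 - 3*y^3 + 3*y^2 - 1

(a) The degree is 3 — the shape is more complex than any degree-2 curve.
(b) From the axis intercepts and sections: it misses every integer gridline on the x-axis.
(c) Together with the visible shape, these determine p as stated.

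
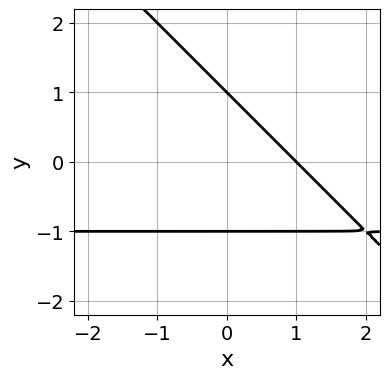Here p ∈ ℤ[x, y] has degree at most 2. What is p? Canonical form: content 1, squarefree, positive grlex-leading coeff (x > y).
Degree: a generic line meets the curve in up to 2 points, so deg p = 2.
From the visible intercepts: it crosses the x-axis at the gridline x = 1; among the integer gridlines, it crosses the y-axis at y ∈ {-1, 1}.
Matching integer coefficients to the picture gives p.

x*y + y^2 + x - 1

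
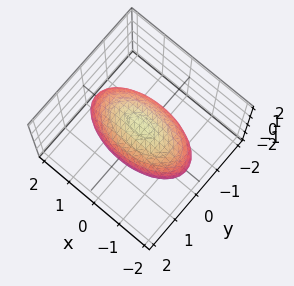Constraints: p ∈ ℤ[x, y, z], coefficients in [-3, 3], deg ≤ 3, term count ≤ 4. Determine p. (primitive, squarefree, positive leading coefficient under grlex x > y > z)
x^2 + 3*y^2 + 3*z^2 - 3

(a) Degree: a closed, bounded, convex surface; a quadric, so deg p = 2.
(b) Symmetries: mirror symmetry z ↦ −z ⇒ only even powers of z; mirror symmetry x ↦ −x ⇒ only even powers of x; the y ↦ −y reflection is a symmetry, so y appears only in even powers.
(c) Observable constraints: the y-axis gridline crossings are at y ∈ {-1, 1}; among the integer gridlines, it crosses the z-axis at z ∈ {-1, 1}.
(d) Assembling these constraints gives the stated polynomial.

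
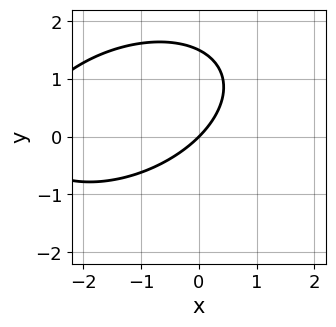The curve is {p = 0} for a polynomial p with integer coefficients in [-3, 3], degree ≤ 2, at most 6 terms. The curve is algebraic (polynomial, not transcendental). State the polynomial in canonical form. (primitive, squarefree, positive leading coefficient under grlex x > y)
First, degree: a generic line meets the curve in up to 2 points, so deg p = 2.
Then, against the integer gridlines: it crosses the x-axis at the gridline x = 0; one y-axis crossing is at y = 0.
Finally, fitting integer coefficients to these (and the overall shape) gives p.

x^2 - x*y + 2*y^2 + 3*x - 3*y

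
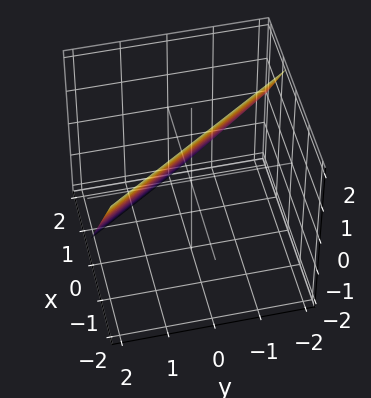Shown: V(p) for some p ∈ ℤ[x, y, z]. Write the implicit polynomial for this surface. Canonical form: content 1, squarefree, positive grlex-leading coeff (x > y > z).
1. deg p = 1.
2. From the axis intercepts and sections: it meets the y-axis at y = 1 (among the integer gridlines); it crosses the z-axis at the gridline z = 1.
3. Putting this together gives p.

3*x + 2*y + 2*z - 2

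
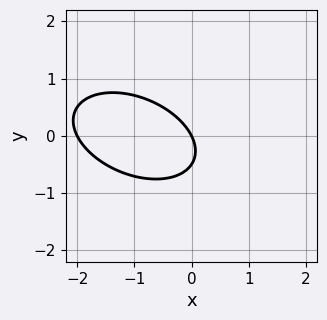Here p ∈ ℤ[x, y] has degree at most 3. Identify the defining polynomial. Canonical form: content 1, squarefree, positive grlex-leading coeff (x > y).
(a) The degree is 2 — the shape is more complex than any degree-1 curve.
(b) Against the integer gridlines: among the integer gridlines, it crosses the x-axis at x ∈ {-2, 0}; one y-axis crossing is at y = 0.
(c) Together with the visible shape, these determine p as stated.

x^2 + x*y + 2*y^2 + 2*x + y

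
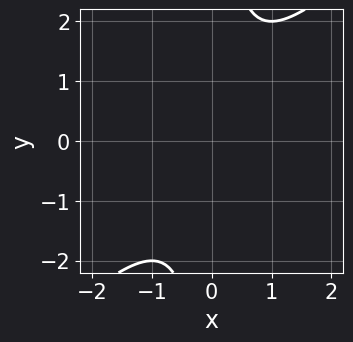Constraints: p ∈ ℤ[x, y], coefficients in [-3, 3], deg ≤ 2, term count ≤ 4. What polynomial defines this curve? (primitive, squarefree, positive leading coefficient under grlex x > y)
1. deg p = 2. No degree-1 curve has this shape.
2. From the visible intercepts: the curve avoids every integer y-axis point in the box; it misses every integer gridline on the x-axis.
3. Solving for integer coefficients yields p as stated.

x^2 - x*y + 1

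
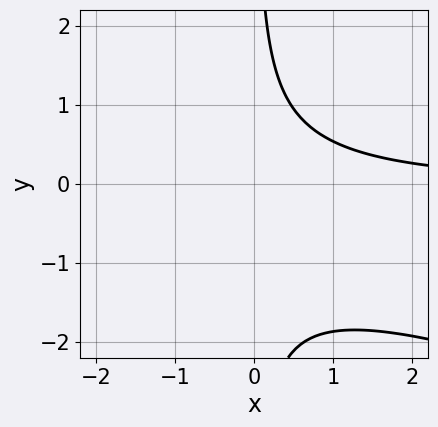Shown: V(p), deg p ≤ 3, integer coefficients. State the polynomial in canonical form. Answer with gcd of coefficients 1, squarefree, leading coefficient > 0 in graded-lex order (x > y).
x^2*y + 3*x*y^2 + 3*x*y - 3

First, the degree is 3 — the shape is more complex than any degree-2 curve.
Next, against the integer gridlines: the curve avoids every integer x-axis point in the box; the curve avoids every integer y-axis point in the box.
Finally, assembling these constraints gives the stated polynomial.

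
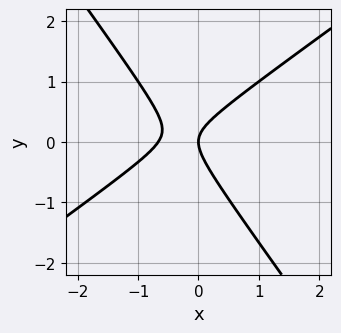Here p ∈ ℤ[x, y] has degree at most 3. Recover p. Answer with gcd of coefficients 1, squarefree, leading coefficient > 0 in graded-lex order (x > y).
3*x^2 - 2*x*y - 3*y^2 + 2*x

1. Degree: a generic line meets the curve in up to 2 points, so deg p = 2.
2. From the axis intercepts and sections: it meets the y-axis at y = 0 (among the integer gridlines); one x-axis crossing is at x = 0.
3. The integer polynomial consistent with all of this is the stated p.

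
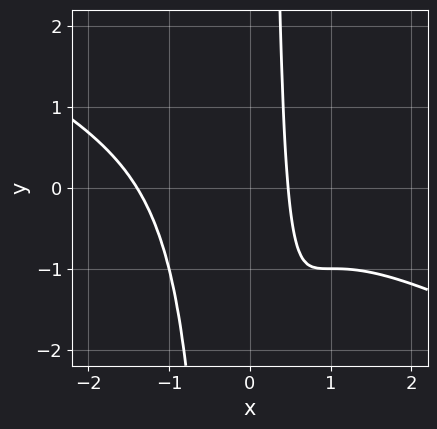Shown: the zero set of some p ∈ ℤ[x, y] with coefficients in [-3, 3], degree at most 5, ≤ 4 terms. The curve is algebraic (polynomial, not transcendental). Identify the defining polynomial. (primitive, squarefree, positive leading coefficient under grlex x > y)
x^4 + 2*x^3*y + 2*x - 1

1. deg p = 4. No degree-3 curve has this shape.
2. From the visible intercepts: no y-intercept at any integer in the box.
3. Assembling these constraints gives the stated polynomial.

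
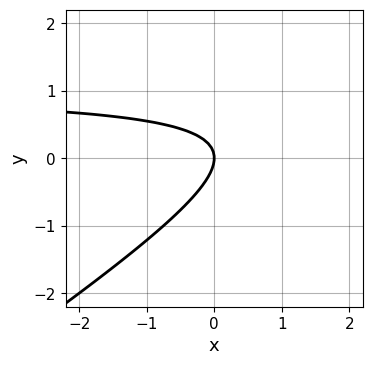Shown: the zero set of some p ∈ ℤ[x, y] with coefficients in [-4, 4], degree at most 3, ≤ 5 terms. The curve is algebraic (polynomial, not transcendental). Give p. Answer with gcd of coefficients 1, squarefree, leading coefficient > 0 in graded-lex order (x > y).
2*x*y - 3*y^2 - 2*x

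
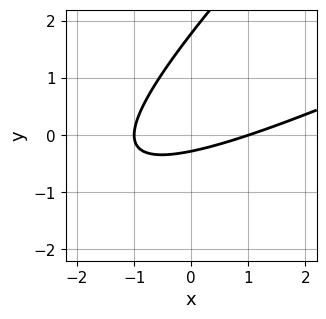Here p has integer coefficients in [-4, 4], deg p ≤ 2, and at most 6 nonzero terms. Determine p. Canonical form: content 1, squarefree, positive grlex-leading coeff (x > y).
First, degree: no degree-1 curve has this shape, so deg p = 2.
Next, checking where it meets the axes: the x-axis gridline crossings are at x ∈ {-1, 1}.
Finally, fitting integer coefficients to these (and the overall shape) gives p.

x^2 - 3*x*y + 2*y^2 - 3*y - 1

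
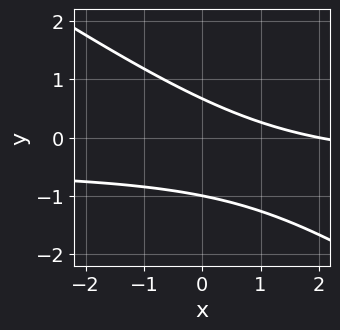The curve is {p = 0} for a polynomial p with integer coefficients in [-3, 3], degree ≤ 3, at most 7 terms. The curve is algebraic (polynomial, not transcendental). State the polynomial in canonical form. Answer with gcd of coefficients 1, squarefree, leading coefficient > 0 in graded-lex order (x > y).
The degree is 2 — the shape is more complex than any degree-1 curve.
Checking where it meets the axes: it crosses the x-axis at the gridline x = 2; it meets the y-axis at y = -1 (among the integer gridlines).
These observations pin down the coefficients.

2*x*y + 3*y^2 + x + y - 2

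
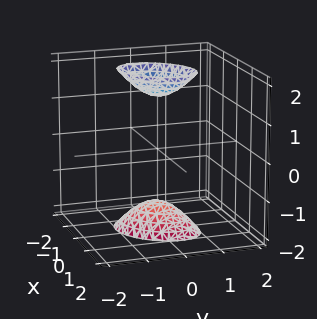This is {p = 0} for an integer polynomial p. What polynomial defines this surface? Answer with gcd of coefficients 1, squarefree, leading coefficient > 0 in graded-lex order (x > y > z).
3*x^2 - 2*x*y + 3*y^2 - z^2 + 2

1. The picture has 2 separate pieces. Treating them together as one polynomial.
2. Degree: a generic line meets the surface in up to 2 points, so deg p = 2.
3. Observable constraints: the surface avoids every integer x-axis point in the box; the surface avoids every integer y-axis point in the box.
4. These observations pin down the coefficients.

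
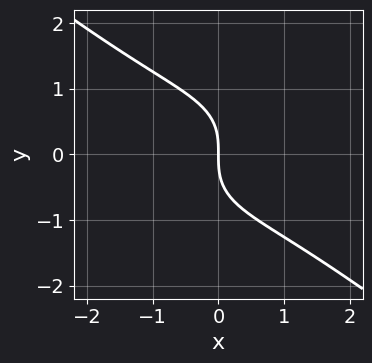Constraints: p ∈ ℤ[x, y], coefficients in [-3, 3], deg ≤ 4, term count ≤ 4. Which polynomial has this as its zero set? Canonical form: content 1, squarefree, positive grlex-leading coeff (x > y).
x^3 + 2*y^3 + 3*x

The degree is 3 — no degree-2 curve has this shape.
Against the integer gridlines: it crosses the x-axis at the gridline x = 0; it meets the y-axis at y = 0 (among the integer gridlines).
Putting this together gives p.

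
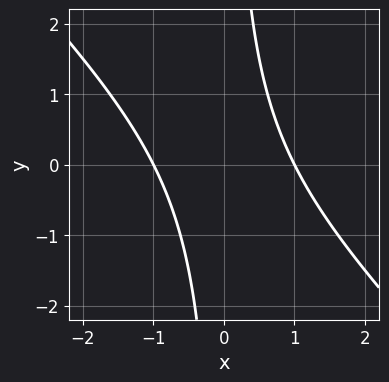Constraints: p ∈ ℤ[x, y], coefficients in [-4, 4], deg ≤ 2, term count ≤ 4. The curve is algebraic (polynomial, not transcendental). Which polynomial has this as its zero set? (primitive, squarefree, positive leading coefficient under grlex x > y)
First, degree: a generic line meets the curve in up to 2 points, so deg p = 2.
Then, observable constraints: the x-axis gridline crossings are at x ∈ {-1, 1}; it misses every integer gridline on the y-axis.
Finally, these observations pin down the coefficients.

x^2 + x*y - 1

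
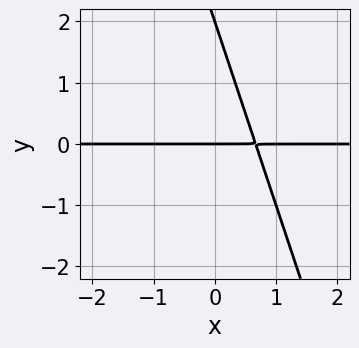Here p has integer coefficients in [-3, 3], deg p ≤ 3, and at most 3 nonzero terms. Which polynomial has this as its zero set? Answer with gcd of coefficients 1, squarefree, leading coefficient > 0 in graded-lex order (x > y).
3*x*y + y^2 - 2*y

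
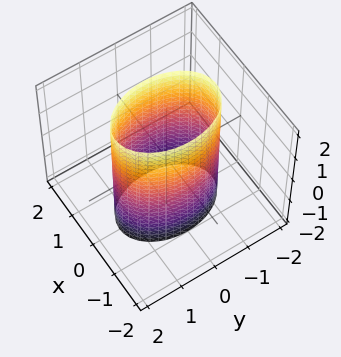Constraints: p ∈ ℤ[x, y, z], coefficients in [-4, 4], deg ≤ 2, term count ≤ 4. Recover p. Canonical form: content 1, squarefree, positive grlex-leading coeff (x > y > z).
The degree is 2 — a cylinder; a quadric.
Symmetries: mirror symmetry y ↦ −y ⇒ only even powers of y; mirror symmetry z ↦ −z ⇒ only even powers of z; it's symmetric under x → −x, forcing even powers of x.
Against the integer gridlines: the surface avoids every integer z-axis point in the box; among the integer gridlines, it crosses the x-axis at x ∈ {-1, 1}.
The integer polynomial consistent with all of this is the stated p.

2*x^2 + y^2 - 2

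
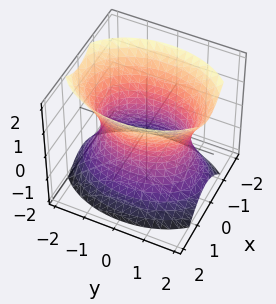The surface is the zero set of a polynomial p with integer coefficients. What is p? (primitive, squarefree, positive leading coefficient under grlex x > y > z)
2*x^2 + y^2 - z^2 - 2

Degree: an hourglass — one-sheet hyperboloid; a quadric, so deg p = 2.
Symmetries: mirror symmetry y ↦ −y ⇒ only even powers of y; the x ↦ −x reflection is a symmetry, so x appears only in even powers; it's symmetric under z → −z, forcing even powers of z.
From the axis intercepts and sections: among the integer gridlines, it crosses the x-axis at x ∈ {-1, 1}; it misses every integer gridline on the z-axis.
Together with the visible shape, these determine p as stated.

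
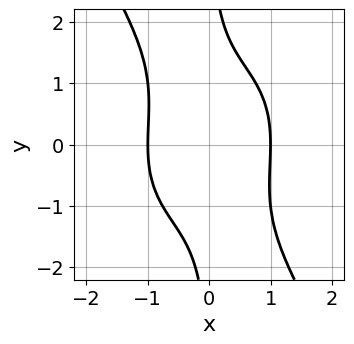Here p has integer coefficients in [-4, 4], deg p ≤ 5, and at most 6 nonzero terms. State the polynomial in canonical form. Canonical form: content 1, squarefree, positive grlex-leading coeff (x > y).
2*x^4 + x^2*y^2 + x*y^3 - 2

deg p = 4.
From the axis intercepts and sections: the x-axis gridline crossings are at x ∈ {-1, 1}; no y-intercept at any integer in the box.
Assembling these constraints gives the stated polynomial.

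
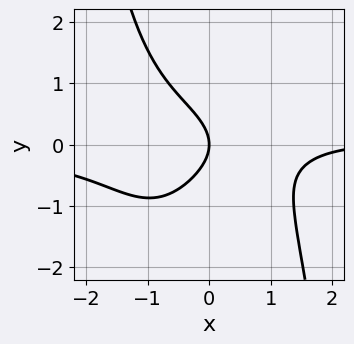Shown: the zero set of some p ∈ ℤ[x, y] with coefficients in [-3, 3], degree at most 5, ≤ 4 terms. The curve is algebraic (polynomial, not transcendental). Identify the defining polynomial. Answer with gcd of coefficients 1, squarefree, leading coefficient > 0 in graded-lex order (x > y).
The degree is 4 — the shape is more complex than any degree-3 curve.
Reading off the gridlines: it meets the x-axis at x = 0 (among the integer gridlines); one y-axis crossing is at y = 0.
Putting this together gives p.

2*x^3*y - x^2 + 3*y^2 + 3*x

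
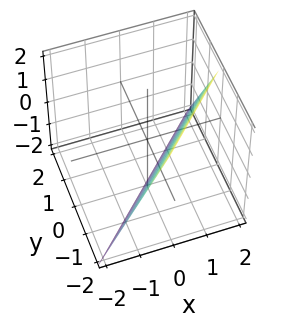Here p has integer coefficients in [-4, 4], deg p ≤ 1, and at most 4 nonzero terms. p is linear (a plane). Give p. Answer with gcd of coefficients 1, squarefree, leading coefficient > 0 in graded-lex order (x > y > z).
(a) The degree is 1 — the surface is flat (a plane).
(b) Checking where it meets the axes: it crosses the x-axis at the gridline x = 1; one z-axis crossing is at z = -2; one y-axis crossing is at y = -1.
(c) Solving for integer coefficients yields p as stated.

2*x - 2*y - z - 2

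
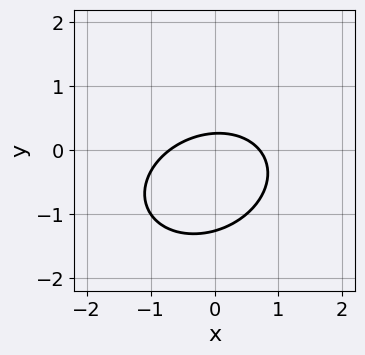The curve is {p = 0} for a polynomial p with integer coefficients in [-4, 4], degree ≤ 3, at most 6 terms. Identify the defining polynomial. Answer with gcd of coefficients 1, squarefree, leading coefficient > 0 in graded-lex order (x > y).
(a) The degree is 2 — a generic line meets the curve in up to 2 points.
(b) Solving for integer coefficients yields p as stated.

2*x^2 - x*y + 3*y^2 + 3*y - 1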